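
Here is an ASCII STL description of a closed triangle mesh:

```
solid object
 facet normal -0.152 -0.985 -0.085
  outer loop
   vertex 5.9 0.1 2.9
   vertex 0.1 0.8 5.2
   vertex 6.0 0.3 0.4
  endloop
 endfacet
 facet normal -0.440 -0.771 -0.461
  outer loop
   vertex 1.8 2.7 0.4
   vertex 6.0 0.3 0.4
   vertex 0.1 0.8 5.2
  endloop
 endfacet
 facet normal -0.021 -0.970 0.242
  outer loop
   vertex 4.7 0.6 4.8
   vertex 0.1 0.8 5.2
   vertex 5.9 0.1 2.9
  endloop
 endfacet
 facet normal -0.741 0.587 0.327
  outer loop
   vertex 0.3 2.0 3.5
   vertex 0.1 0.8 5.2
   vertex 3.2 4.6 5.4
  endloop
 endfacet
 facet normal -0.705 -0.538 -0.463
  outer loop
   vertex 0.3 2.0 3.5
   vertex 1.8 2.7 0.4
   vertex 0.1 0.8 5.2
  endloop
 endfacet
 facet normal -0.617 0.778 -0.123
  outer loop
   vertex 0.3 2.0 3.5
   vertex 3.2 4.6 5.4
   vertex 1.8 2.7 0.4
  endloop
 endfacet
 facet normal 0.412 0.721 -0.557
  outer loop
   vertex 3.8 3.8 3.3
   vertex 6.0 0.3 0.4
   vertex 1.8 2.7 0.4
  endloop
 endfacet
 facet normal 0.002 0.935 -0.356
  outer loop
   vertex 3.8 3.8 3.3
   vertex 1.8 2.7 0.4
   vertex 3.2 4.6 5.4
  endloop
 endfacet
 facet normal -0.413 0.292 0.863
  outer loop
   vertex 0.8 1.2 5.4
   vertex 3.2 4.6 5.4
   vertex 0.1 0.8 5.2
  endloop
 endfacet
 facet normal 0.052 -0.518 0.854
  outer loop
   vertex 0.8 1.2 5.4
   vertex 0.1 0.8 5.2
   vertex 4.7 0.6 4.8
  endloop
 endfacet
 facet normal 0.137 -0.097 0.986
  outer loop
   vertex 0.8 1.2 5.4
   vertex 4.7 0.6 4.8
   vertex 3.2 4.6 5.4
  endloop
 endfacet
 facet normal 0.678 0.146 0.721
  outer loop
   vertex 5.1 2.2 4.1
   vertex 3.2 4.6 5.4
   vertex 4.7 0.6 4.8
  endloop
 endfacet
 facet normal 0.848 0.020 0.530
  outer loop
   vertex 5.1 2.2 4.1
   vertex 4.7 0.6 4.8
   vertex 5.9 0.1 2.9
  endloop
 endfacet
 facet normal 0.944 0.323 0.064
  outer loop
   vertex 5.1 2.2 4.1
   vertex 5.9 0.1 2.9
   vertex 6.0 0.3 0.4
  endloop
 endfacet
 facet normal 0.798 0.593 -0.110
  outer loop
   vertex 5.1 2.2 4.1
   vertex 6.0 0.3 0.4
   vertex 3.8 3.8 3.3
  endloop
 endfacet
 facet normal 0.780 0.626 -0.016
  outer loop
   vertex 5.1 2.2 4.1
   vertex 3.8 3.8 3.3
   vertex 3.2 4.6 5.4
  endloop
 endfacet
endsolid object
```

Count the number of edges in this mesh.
24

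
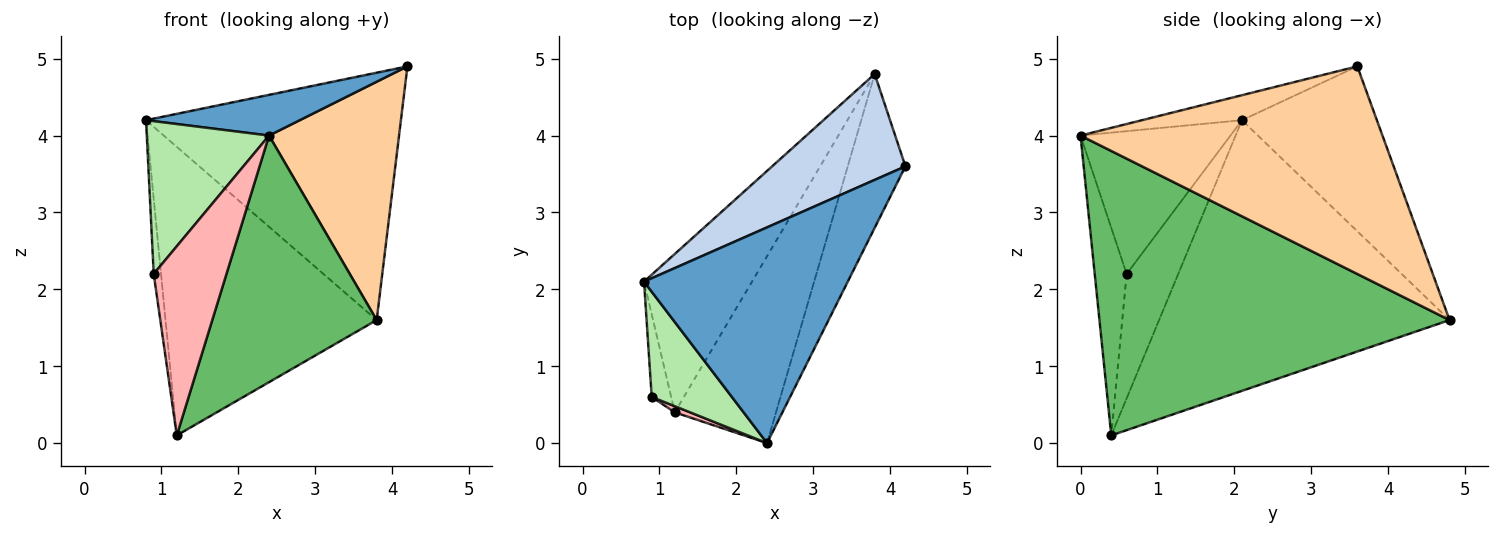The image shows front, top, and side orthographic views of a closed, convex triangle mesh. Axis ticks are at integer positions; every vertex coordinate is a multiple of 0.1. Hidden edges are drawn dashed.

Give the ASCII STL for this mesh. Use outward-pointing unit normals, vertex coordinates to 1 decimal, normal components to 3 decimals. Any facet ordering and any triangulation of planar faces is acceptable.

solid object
 facet normal -0.120 -0.184 0.976
  outer loop
   vertex 2.4 0.0 4.0
   vertex 4.2 3.6 4.9
   vertex 0.8 2.1 4.2
  endloop
 endfacet
 facet normal -0.438 0.827 0.354
  outer loop
   vertex 3.8 4.8 1.6
   vertex 0.8 2.1 4.2
   vertex 4.2 3.6 4.9
  endloop
 endfacet
 facet normal -0.770 0.560 -0.307
  outer loop
   vertex 3.8 4.8 1.6
   vertex 1.2 0.4 0.1
   vertex 0.8 2.1 4.2
  endloop
 endfacet
 facet normal 0.890 -0.383 -0.247
  outer loop
   vertex 3.8 4.8 1.6
   vertex 4.2 3.6 4.9
   vertex 2.4 0.0 4.0
  endloop
 endfacet
 facet normal 0.862 -0.405 -0.307
  outer loop
   vertex 3.8 4.8 1.6
   vertex 2.4 0.0 4.0
   vertex 1.2 0.4 0.1
  endloop
 endfacet
 facet normal -0.711 -0.579 0.399
  outer loop
   vertex 0.9 0.6 2.2
   vertex 2.4 0.0 4.0
   vertex 0.8 2.1 4.2
  endloop
 endfacet
 facet normal -0.978 0.139 -0.153
  outer loop
   vertex 0.9 0.6 2.2
   vertex 0.8 2.1 4.2
   vertex 1.2 0.4 0.1
  endloop
 endfacet
 facet normal -0.402 -0.915 0.030
  outer loop
   vertex 0.9 0.6 2.2
   vertex 1.2 0.4 0.1
   vertex 2.4 0.0 4.0
  endloop
 endfacet
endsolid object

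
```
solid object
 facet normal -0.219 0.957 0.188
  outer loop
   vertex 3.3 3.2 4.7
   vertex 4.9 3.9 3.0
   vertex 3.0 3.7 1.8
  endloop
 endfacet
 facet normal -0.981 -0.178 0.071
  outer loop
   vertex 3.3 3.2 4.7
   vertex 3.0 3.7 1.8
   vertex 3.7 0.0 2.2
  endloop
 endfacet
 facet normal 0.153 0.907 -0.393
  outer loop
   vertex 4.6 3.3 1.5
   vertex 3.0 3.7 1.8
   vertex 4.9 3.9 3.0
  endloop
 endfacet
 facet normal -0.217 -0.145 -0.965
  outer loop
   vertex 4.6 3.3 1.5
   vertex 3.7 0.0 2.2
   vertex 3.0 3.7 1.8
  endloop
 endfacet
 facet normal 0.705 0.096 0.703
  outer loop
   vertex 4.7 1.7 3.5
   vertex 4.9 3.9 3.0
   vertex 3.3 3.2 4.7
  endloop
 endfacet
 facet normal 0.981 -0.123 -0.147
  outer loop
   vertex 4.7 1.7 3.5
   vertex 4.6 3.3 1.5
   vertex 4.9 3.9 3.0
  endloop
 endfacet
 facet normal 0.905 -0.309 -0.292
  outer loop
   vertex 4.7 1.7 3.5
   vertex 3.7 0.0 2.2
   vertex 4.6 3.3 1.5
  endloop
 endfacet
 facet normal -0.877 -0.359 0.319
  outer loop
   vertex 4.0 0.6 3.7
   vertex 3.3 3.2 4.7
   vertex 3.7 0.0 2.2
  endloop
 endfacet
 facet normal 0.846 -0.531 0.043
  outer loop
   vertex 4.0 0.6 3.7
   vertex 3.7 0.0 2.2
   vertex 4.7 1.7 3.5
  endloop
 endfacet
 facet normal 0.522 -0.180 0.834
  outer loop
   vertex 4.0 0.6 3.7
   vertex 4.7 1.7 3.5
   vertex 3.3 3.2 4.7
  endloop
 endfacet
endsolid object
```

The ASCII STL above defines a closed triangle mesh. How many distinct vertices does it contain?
7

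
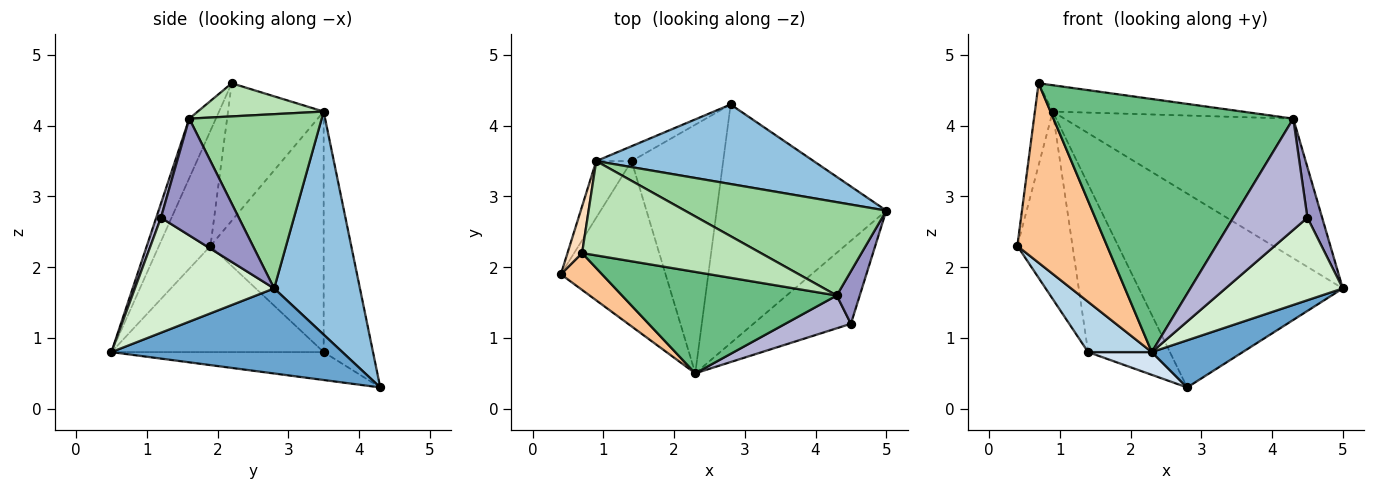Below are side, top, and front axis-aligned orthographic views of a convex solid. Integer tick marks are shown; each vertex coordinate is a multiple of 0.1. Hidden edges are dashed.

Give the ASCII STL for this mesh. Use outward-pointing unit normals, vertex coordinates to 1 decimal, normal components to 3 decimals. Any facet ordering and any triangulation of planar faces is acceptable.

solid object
 facet normal 0.442 -0.174 -0.880
  outer loop
   vertex 2.3 0.5 0.8
   vertex 2.8 4.3 0.3
   vertex 5.0 2.8 1.7
  endloop
 endfacet
 facet normal 0.363 0.862 0.354
  outer loop
   vertex 0.9 3.5 4.2
   vertex 5.0 2.8 1.7
   vertex 2.8 4.3 0.3
  endloop
 endfacet
 facet normal -0.696 -0.209 -0.687
  outer loop
   vertex 1.4 3.5 0.8
   vertex 2.3 0.5 0.8
   vertex 0.4 1.9 2.3
  endloop
 endfacet
 facet normal -0.291 -0.087 -0.953
  outer loop
   vertex 1.4 3.5 0.8
   vertex 2.8 4.3 0.3
   vertex 2.3 0.5 0.8
  endloop
 endfacet
 facet normal -0.891 0.434 -0.131
  outer loop
   vertex 1.4 3.5 0.8
   vertex 0.4 1.9 2.3
   vertex 0.9 3.5 4.2
  endloop
 endfacet
 facet normal -0.515 0.854 -0.076
  outer loop
   vertex 1.4 3.5 0.8
   vertex 0.9 3.5 4.2
   vertex 2.8 4.3 0.3
  endloop
 endfacet
 facet normal -0.491 -0.854 0.175
  outer loop
   vertex 0.7 2.2 4.6
   vertex 0.4 1.9 2.3
   vertex 2.3 0.5 0.8
  endloop
 endfacet
 facet normal -0.978 0.182 0.104
  outer loop
   vertex 0.7 2.2 4.6
   vertex 0.9 3.5 4.2
   vertex 0.4 1.9 2.3
  endloop
 endfacet
 facet normal -0.103 -0.923 0.370
  outer loop
   vertex 4.3 1.6 4.1
   vertex 0.7 2.2 4.6
   vertex 2.3 0.5 0.8
  endloop
 endfacet
 facet normal 0.433 0.749 0.501
  outer loop
   vertex 4.3 1.6 4.1
   vertex 5.0 2.8 1.7
   vertex 0.9 3.5 4.2
  endloop
 endfacet
 facet normal 0.176 0.265 0.948
  outer loop
   vertex 4.3 1.6 4.1
   vertex 0.9 3.5 4.2
   vertex 0.7 2.2 4.6
  endloop
 endfacet
 facet normal 0.642 -0.541 -0.544
  outer loop
   vertex 4.5 1.2 2.7
   vertex 2.3 0.5 0.8
   vertex 5.0 2.8 1.7
  endloop
 endfacet
 facet normal 0.965 -0.183 0.190
  outer loop
   vertex 4.5 1.2 2.7
   vertex 5.0 2.8 1.7
   vertex 4.3 1.6 4.1
  endloop
 endfacet
 facet normal 0.061 -0.957 0.282
  outer loop
   vertex 4.5 1.2 2.7
   vertex 4.3 1.6 4.1
   vertex 2.3 0.5 0.8
  endloop
 endfacet
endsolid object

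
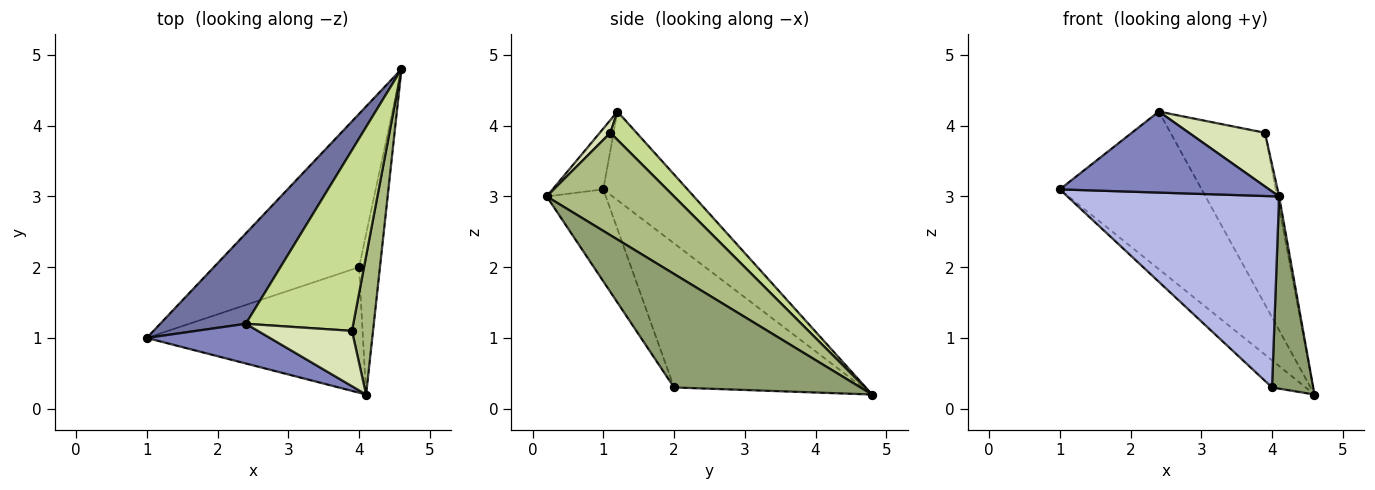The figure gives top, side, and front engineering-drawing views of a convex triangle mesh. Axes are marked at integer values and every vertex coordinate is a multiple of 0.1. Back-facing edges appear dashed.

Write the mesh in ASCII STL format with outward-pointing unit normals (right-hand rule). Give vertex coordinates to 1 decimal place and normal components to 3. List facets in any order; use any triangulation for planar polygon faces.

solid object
 facet normal -0.458 0.771 0.442
  outer loop
   vertex 2.4 1.2 4.2
   vertex 4.6 4.8 0.2
   vertex 1.0 1.0 3.1
  endloop
 endfacet
 facet normal -0.213 -0.877 0.430
  outer loop
   vertex 2.4 1.2 4.2
   vertex 1.0 1.0 3.1
   vertex 4.1 0.2 3.0
  endloop
 endfacet
 facet normal -0.699 0.125 -0.704
  outer loop
   vertex 4.0 2.0 0.3
   vertex 1.0 1.0 3.1
   vertex 4.6 4.8 0.2
  endloop
 endfacet
 facet normal -0.227 -0.814 -0.534
  outer loop
   vertex 4.0 2.0 0.3
   vertex 4.1 0.2 3.0
   vertex 1.0 1.0 3.1
  endloop
 endfacet
 facet normal 0.961 -0.212 -0.177
  outer loop
   vertex 4.0 2.0 0.3
   vertex 4.6 4.8 0.2
   vertex 4.1 0.2 3.0
  endloop
 endfacet
 facet normal 0.979 0.016 0.201
  outer loop
   vertex 3.9 1.1 3.9
   vertex 4.1 0.2 3.0
   vertex 4.6 4.8 0.2
  endloop
 endfacet
 facet normal 0.188 0.677 0.712
  outer loop
   vertex 3.9 1.1 3.9
   vertex 4.6 4.8 0.2
   vertex 2.4 1.2 4.2
  endloop
 endfacet
 facet normal 0.097 -0.693 0.714
  outer loop
   vertex 3.9 1.1 3.9
   vertex 2.4 1.2 4.2
   vertex 4.1 0.2 3.0
  endloop
 endfacet
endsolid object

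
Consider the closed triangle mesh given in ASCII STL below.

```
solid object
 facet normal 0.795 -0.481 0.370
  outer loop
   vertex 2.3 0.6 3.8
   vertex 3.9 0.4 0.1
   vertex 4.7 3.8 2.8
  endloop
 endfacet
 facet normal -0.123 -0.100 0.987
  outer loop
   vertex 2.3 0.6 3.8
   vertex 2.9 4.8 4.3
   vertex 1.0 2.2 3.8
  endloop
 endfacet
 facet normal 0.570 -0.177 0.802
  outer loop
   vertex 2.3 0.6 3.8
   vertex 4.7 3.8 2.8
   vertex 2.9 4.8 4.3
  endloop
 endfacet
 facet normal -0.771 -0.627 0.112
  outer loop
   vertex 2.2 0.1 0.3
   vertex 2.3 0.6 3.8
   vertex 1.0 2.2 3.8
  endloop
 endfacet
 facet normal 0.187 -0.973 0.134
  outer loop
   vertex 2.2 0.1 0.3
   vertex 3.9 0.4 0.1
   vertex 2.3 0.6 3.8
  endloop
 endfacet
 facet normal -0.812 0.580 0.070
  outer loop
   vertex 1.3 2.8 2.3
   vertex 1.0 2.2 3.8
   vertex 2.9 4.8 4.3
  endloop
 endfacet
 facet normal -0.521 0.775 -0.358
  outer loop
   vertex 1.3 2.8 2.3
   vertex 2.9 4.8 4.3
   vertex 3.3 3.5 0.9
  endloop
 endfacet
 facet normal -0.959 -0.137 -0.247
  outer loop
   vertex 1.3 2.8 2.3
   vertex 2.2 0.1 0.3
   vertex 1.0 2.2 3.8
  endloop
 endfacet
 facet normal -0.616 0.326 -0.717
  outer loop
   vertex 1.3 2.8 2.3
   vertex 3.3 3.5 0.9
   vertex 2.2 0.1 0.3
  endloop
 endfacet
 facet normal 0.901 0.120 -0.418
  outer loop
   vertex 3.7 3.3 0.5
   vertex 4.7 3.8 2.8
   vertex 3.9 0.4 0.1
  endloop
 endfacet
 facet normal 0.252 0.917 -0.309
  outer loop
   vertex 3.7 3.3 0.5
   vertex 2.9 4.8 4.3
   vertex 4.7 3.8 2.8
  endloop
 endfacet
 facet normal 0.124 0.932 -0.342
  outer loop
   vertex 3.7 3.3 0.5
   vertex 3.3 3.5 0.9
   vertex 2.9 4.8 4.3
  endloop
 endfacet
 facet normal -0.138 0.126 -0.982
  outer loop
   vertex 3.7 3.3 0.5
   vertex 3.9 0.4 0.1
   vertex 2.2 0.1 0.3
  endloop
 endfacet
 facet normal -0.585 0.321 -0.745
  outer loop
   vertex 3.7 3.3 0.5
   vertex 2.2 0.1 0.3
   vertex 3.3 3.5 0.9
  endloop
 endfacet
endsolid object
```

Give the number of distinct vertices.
9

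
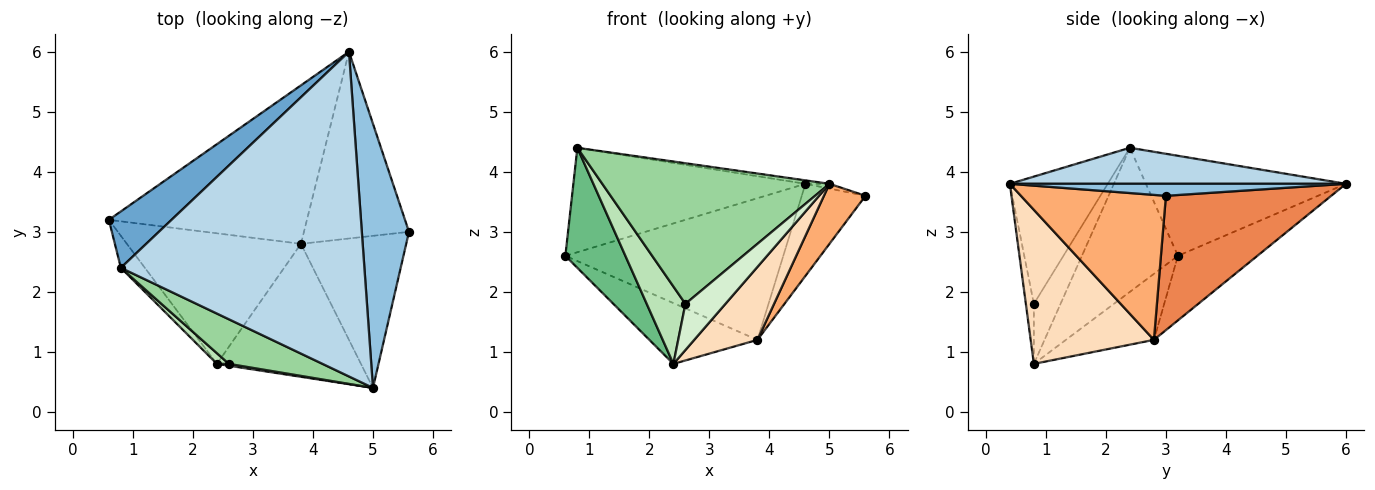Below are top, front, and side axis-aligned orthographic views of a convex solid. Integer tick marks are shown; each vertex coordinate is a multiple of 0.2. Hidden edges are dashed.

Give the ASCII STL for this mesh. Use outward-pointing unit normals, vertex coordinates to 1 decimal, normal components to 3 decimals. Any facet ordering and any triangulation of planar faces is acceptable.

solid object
 facet normal -0.604 0.701 0.379
  outer loop
   vertex 0.8 2.4 4.4
   vertex 4.6 6.0 3.8
   vertex 0.6 3.2 2.6
  endloop
 endfacet
 facet normal 0.247 0.018 0.969
  outer loop
   vertex 5.0 0.4 3.8
   vertex 5.6 3.0 3.6
   vertex 4.6 6.0 3.8
  endloop
 endfacet
 facet normal 0.146 0.010 0.989
  outer loop
   vertex 5.0 0.4 3.8
   vertex 4.6 6.0 3.8
   vertex 0.8 2.4 4.4
  endloop
 endfacet
 facet normal -0.236 0.648 -0.724
  outer loop
   vertex 3.8 2.8 1.2
   vertex 0.6 3.2 2.6
   vertex 4.6 6.0 3.8
  endloop
 endfacet
 facet normal 0.754 0.291 -0.589
  outer loop
   vertex 3.8 2.8 1.2
   vertex 4.6 6.0 3.8
   vertex 5.6 3.0 3.6
  endloop
 endfacet
 facet normal 0.788 -0.226 -0.572
  outer loop
   vertex 3.8 2.8 1.2
   vertex 5.6 3.0 3.6
   vertex 5.0 0.4 3.8
  endloop
 endfacet
 facet normal -0.325 0.399 -0.857
  outer loop
   vertex 2.4 0.8 0.8
   vertex 0.6 3.2 2.6
   vertex 3.8 2.8 1.2
  endloop
 endfacet
 facet normal 0.684 -0.351 -0.640
  outer loop
   vertex 2.4 0.8 0.8
   vertex 3.8 2.8 1.2
   vertex 5.0 0.4 3.8
  endloop
 endfacet
 facet normal -0.840 -0.525 -0.140
  outer loop
   vertex 2.4 0.8 0.8
   vertex 0.8 2.4 4.4
   vertex 0.6 3.2 2.6
  endloop
 endfacet
 facet normal -0.380 -0.882 0.280
  outer loop
   vertex 2.6 0.8 1.8
   vertex 5.0 0.4 3.8
   vertex 0.8 2.4 4.4
  endloop
 endfacet
 facet normal -0.564 -0.818 0.113
  outer loop
   vertex 2.6 0.8 1.8
   vertex 0.8 2.4 4.4
   vertex 2.4 0.8 0.8
  endloop
 endfacet
 facet normal -0.196 -0.980 0.039
  outer loop
   vertex 2.6 0.8 1.8
   vertex 2.4 0.8 0.8
   vertex 5.0 0.4 3.8
  endloop
 endfacet
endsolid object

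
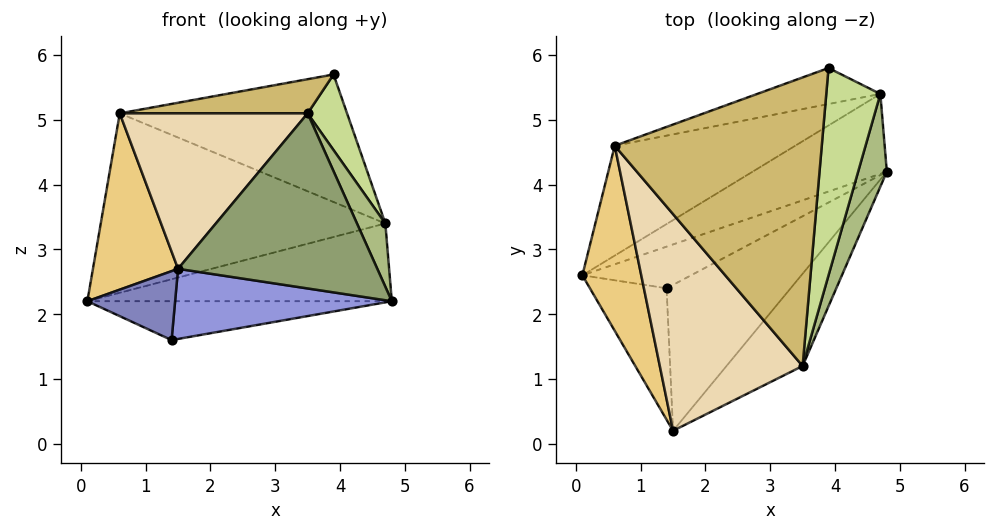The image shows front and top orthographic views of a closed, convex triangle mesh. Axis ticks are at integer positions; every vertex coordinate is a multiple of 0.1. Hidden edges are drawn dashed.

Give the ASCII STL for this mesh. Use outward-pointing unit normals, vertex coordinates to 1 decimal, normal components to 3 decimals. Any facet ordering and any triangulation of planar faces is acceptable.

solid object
 facet normal -0.226 0.665 -0.712
  outer loop
   vertex 1.4 2.4 1.6
   vertex 0.1 2.6 2.2
   vertex 4.8 4.2 2.2
  endloop
 endfacet
 facet normal -0.433 -0.419 -0.798
  outer loop
   vertex 1.4 2.4 1.6
   vertex 1.5 0.2 2.7
   vertex 0.1 2.6 2.2
  endloop
 endfacet
 facet normal 0.362 -0.404 -0.840
  outer loop
   vertex 1.4 2.4 1.6
   vertex 4.8 4.2 2.2
   vertex 1.5 0.2 2.7
  endloop
 endfacet
 facet normal -0.231 0.678 -0.698
  outer loop
   vertex 4.7 5.4 3.4
   vertex 4.8 4.2 2.2
   vertex 0.1 2.6 2.2
  endloop
 endfacet
 facet normal 0.708 -0.625 -0.329
  outer loop
   vertex 3.5 1.2 5.1
   vertex 1.5 0.2 2.7
   vertex 4.8 4.2 2.2
  endloop
 endfacet
 facet normal 0.953 -0.171 0.250
  outer loop
   vertex 3.5 1.2 5.1
   vertex 4.8 4.2 2.2
   vertex 4.7 5.4 3.4
  endloop
 endfacet
 facet normal 0.930 -0.126 0.345
  outer loop
   vertex 3.5 1.2 5.1
   vertex 4.7 5.4 3.4
   vertex 3.9 5.8 5.7
  endloop
 endfacet
 facet normal -0.358 0.796 -0.488
  outer loop
   vertex 0.6 4.6 5.1
   vertex 4.7 5.4 3.4
   vertex 0.1 2.6 2.2
  endloop
 endfacet
 facet normal -0.288 0.922 -0.260
  outer loop
   vertex 0.6 4.6 5.1
   vertex 3.9 5.8 5.7
   vertex 4.7 5.4 3.4
  endloop
 endfacet
 facet normal -0.137 -0.116 0.984
  outer loop
   vertex 0.6 4.6 5.1
   vertex 3.5 1.2 5.1
   vertex 3.9 5.8 5.7
  endloop
 endfacet
 facet normal -0.822 -0.393 0.413
  outer loop
   vertex 0.6 4.6 5.1
   vertex 0.1 2.6 2.2
   vertex 1.5 0.2 2.7
  endloop
 endfacet
 facet normal -0.564 -0.481 0.671
  outer loop
   vertex 0.6 4.6 5.1
   vertex 1.5 0.2 2.7
   vertex 3.5 1.2 5.1
  endloop
 endfacet
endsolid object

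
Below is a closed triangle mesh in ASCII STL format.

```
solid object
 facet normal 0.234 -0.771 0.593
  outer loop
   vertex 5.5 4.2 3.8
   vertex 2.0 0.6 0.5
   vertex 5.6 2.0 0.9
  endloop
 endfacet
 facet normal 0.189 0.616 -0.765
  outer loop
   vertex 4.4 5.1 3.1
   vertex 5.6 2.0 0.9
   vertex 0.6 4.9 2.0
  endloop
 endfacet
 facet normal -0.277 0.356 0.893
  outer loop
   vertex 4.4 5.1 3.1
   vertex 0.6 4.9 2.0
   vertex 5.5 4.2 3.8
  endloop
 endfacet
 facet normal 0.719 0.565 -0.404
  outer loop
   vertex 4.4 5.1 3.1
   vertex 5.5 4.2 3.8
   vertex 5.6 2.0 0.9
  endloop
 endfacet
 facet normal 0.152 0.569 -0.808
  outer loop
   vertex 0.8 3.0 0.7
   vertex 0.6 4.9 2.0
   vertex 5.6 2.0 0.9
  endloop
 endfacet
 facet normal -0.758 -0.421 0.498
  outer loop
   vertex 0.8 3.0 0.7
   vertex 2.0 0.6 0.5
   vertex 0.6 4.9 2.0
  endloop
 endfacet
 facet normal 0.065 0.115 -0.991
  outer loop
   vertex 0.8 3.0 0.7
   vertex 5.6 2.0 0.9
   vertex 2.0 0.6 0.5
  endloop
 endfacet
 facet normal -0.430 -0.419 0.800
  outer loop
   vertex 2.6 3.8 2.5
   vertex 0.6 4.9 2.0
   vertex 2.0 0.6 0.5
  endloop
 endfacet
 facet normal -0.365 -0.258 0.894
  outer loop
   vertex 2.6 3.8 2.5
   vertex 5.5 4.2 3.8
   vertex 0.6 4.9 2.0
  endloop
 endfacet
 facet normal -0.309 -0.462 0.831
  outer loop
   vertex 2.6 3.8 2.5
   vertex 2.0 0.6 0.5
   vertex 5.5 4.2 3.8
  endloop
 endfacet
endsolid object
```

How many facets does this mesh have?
10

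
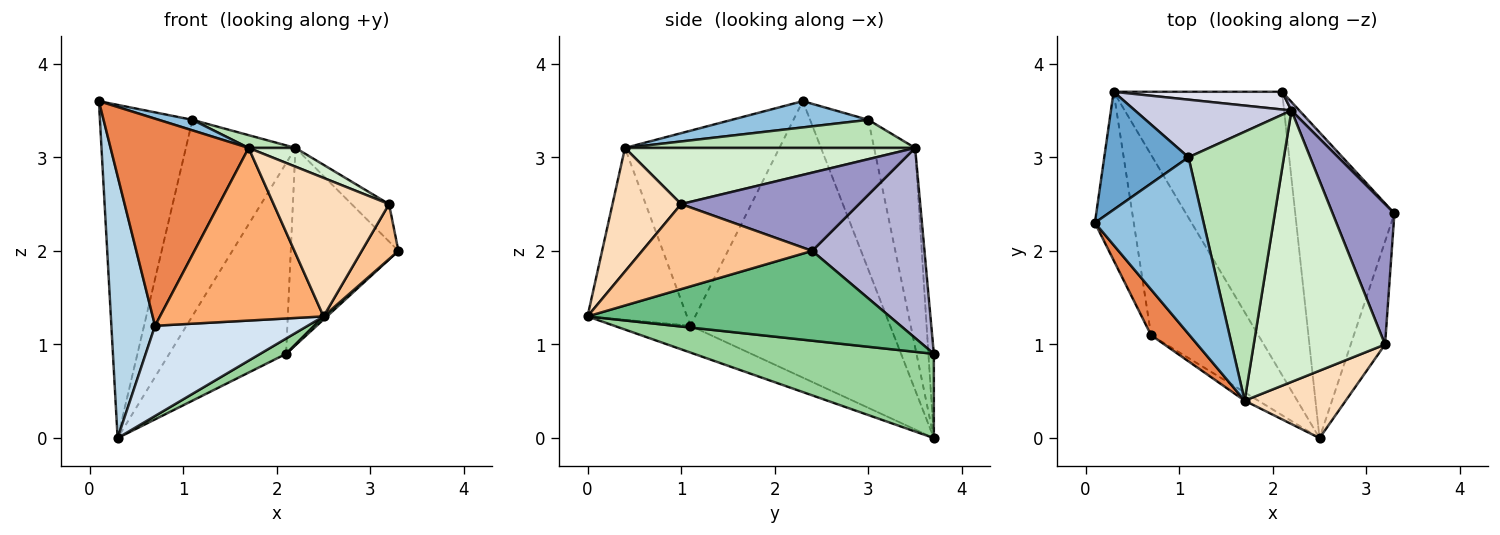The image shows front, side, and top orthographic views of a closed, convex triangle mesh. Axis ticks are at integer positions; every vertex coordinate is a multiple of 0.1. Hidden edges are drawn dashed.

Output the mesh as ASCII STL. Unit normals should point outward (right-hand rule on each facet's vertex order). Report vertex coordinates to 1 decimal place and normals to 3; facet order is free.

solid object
 facet normal -0.510 0.811 0.287
  outer loop
   vertex 1.1 3.0 3.4
   vertex 0.3 3.7 0.0
   vertex 0.1 2.3 3.6
  endloop
 endfacet
 facet normal 0.235 -0.058 0.970
  outer loop
   vertex 1.1 3.0 3.4
   vertex 0.1 2.3 3.6
   vertex 1.7 0.4 3.1
  endloop
 endfacet
 facet normal -0.968 -0.212 -0.136
  outer loop
   vertex 0.7 1.1 1.2
   vertex 0.1 2.3 3.6
   vertex 0.3 3.7 0.0
  endloop
 endfacet
 facet normal -0.218 -0.436 -0.873
  outer loop
   vertex 0.7 1.1 1.2
   vertex 0.3 3.7 0.0
   vertex 2.5 0.0 1.3
  endloop
 endfacet
 facet normal -0.738 -0.659 0.145
  outer loop
   vertex 0.7 1.1 1.2
   vertex 1.7 0.4 3.1
   vertex 0.1 2.3 3.6
  endloop
 endfacet
 facet normal -0.519 -0.854 -0.041
  outer loop
   vertex 0.7 1.1 1.2
   vertex 2.5 0.0 1.3
   vertex 1.7 0.4 3.1
  endloop
 endfacet
 facet normal 0.909 -0.196 -0.367
  outer loop
   vertex 3.2 1.0 2.5
   vertex 2.5 0.0 1.3
   vertex 3.3 2.4 2.0
  endloop
 endfacet
 facet normal 0.472 -0.793 0.386
  outer loop
   vertex 3.2 1.0 2.5
   vertex 1.7 0.4 3.1
   vertex 2.5 0.0 1.3
  endloop
 endfacet
 facet normal 0.671 -0.008 -0.741
  outer loop
   vertex 2.1 3.7 0.9
   vertex 3.3 2.4 2.0
   vertex 2.5 0.0 1.3
  endloop
 endfacet
 facet normal 0.447 -0.048 -0.893
  outer loop
   vertex 2.1 3.7 0.9
   vertex 2.5 0.0 1.3
   vertex 0.3 3.7 0.0
  endloop
 endfacet
 facet normal 0.282 -0.045 0.958
  outer loop
   vertex 2.2 3.5 3.1
   vertex 1.1 3.0 3.4
   vertex 1.7 0.4 3.1
  endloop
 endfacet
 facet normal 0.392 -0.063 0.918
  outer loop
   vertex 2.2 3.5 3.1
   vertex 1.7 0.4 3.1
   vertex 3.2 1.0 2.5
  endloop
 endfacet
 facet normal 0.774 0.163 0.611
  outer loop
   vertex 2.2 3.5 3.1
   vertex 3.2 1.0 2.5
   vertex 3.3 2.4 2.0
  endloop
 endfacet
 facet normal 0.722 0.692 0.030
  outer loop
   vertex 2.2 3.5 3.1
   vertex 3.3 2.4 2.0
   vertex 2.1 3.7 0.9
  endloop
 endfacet
 facet normal -0.338 0.903 0.265
  outer loop
   vertex 2.2 3.5 3.1
   vertex 0.3 3.7 0.0
   vertex 1.1 3.0 3.4
  endloop
 endfacet
 facet normal -0.046 0.995 0.093
  outer loop
   vertex 2.2 3.5 3.1
   vertex 2.1 3.7 0.9
   vertex 0.3 3.7 0.0
  endloop
 endfacet
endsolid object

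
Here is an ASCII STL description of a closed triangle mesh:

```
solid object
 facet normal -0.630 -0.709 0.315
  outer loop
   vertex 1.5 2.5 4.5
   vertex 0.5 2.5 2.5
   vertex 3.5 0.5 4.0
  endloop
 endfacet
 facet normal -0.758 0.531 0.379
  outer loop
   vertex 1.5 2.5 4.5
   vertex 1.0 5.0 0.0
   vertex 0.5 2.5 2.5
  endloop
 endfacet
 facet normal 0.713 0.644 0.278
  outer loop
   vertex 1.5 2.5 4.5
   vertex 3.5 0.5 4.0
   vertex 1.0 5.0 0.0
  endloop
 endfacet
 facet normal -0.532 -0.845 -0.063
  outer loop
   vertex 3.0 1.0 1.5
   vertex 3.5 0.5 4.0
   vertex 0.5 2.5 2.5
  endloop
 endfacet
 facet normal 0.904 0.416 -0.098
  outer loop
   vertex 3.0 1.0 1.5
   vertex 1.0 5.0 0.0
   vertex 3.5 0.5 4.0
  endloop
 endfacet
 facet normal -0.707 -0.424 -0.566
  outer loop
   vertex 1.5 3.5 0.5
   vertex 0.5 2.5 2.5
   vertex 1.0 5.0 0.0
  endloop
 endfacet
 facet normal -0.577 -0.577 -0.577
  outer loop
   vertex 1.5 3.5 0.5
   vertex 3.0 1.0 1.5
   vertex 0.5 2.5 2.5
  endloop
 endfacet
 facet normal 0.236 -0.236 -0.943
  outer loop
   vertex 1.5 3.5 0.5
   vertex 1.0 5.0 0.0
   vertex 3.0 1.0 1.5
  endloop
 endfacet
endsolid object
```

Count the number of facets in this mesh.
8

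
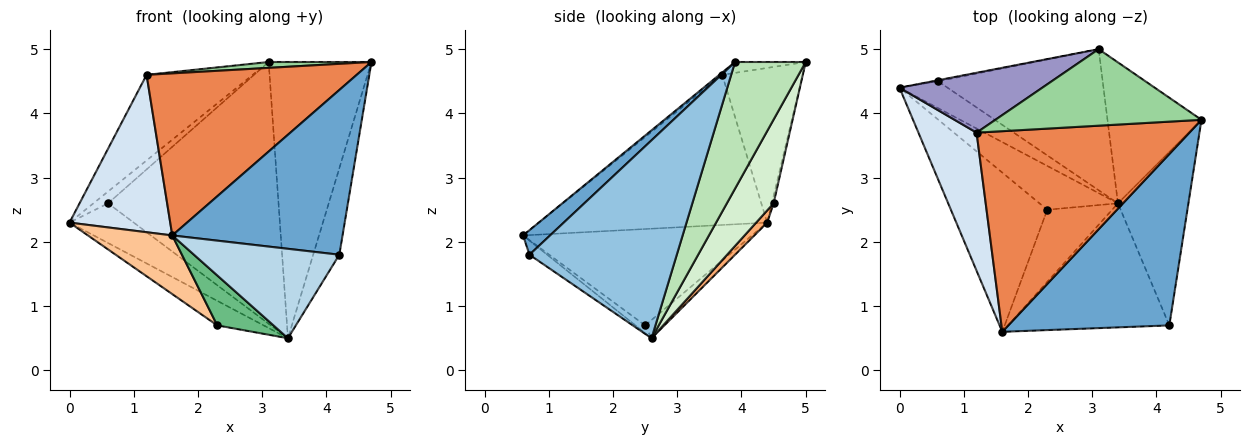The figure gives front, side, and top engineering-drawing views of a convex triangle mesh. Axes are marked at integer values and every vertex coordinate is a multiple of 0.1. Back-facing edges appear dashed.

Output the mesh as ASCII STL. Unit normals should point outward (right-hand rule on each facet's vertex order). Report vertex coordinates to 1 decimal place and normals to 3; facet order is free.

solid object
 facet normal 0.109 -0.689 0.717
  outer loop
   vertex 4.2 0.7 1.8
   vertex 4.7 3.9 4.8
   vertex 1.6 0.6 2.1
  endloop
 endfacet
 facet normal 0.929 0.165 -0.331
  outer loop
   vertex 4.2 0.7 1.8
   vertex 3.4 2.6 0.5
   vertex 4.7 3.9 4.8
  endloop
 endfacet
 facet normal -0.071 -0.583 -0.809
  outer loop
   vertex 4.2 0.7 1.8
   vertex 1.6 0.6 2.1
   vertex 3.4 2.6 0.5
  endloop
 endfacet
 facet normal -0.862 -0.381 0.334
  outer loop
   vertex 1.2 3.7 4.6
   vertex 0.0 4.4 2.3
   vertex 1.6 0.6 2.1
  endloop
 endfacet
 facet normal -0.009 -0.628 0.778
  outer loop
   vertex 1.2 3.7 4.6
   vertex 1.6 0.6 2.1
   vertex 4.7 3.9 4.8
  endloop
 endfacet
 facet normal 0.141 0.820 -0.555
  outer loop
   vertex 0.6 4.5 2.6
   vertex 3.4 2.6 0.5
   vertex 0.0 4.4 2.3
  endloop
 endfacet
 facet normal -0.684 -0.252 -0.684
  outer loop
   vertex 2.3 2.5 0.7
   vertex 1.6 0.6 2.1
   vertex 0.0 4.4 2.3
  endloop
 endfacet
 facet normal -0.199 0.479 -0.855
  outer loop
   vertex 2.3 2.5 0.7
   vertex 0.0 4.4 2.3
   vertex 3.4 2.6 0.5
  endloop
 endfacet
 facet normal -0.097 -0.567 -0.818
  outer loop
   vertex 2.3 2.5 0.7
   vertex 3.4 2.6 0.5
   vertex 1.6 0.6 2.1
  endloop
 endfacet
 facet normal -0.053 -0.076 0.996
  outer loop
   vertex 3.1 5.0 4.8
   vertex 1.2 3.7 4.6
   vertex 4.7 3.9 4.8
  endloop
 endfacet
 facet normal 0.522 0.760 -0.388
  outer loop
   vertex 3.1 5.0 4.8
   vertex 4.7 3.9 4.8
   vertex 3.4 2.6 0.5
  endloop
 endfacet
 facet normal 0.235 0.856 -0.461
  outer loop
   vertex 3.1 5.0 4.8
   vertex 3.4 2.6 0.5
   vertex 0.6 4.5 2.6
  endloop
 endfacet
 facet normal -0.528 0.696 0.487
  outer loop
   vertex 3.1 5.0 4.8
   vertex 0.0 4.4 2.3
   vertex 1.2 3.7 4.6
  endloop
 endfacet
 facet normal -0.121 0.989 -0.087
  outer loop
   vertex 3.1 5.0 4.8
   vertex 0.6 4.5 2.6
   vertex 0.0 4.4 2.3
  endloop
 endfacet
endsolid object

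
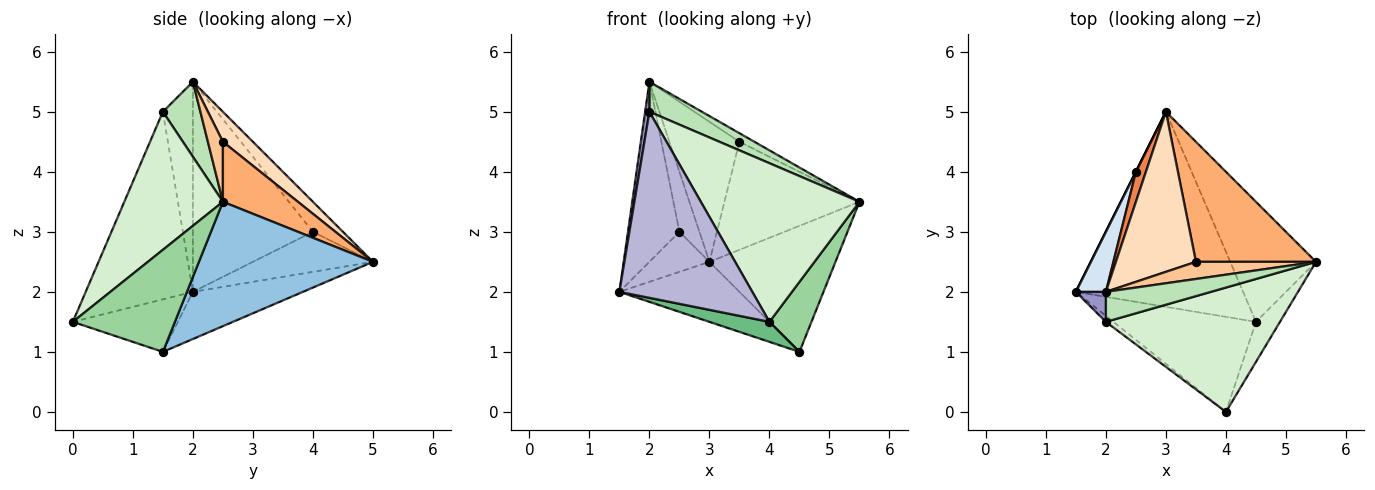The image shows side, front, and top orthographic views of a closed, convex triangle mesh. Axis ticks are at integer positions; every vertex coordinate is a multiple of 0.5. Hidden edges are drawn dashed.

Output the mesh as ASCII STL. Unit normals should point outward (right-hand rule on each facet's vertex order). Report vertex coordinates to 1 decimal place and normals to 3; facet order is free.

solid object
 facet normal -0.260 0.284 -0.923
  outer loop
   vertex 4.5 1.5 1.0
   vertex 1.5 2.0 2.0
   vertex 3.0 5.0 2.5
  endloop
 endfacet
 facet normal 0.707 0.512 -0.488
  outer loop
   vertex 4.5 1.5 1.0
   vertex 3.0 5.0 2.5
   vertex 5.5 2.5 3.5
  endloop
 endfacet
 facet normal -0.894 0.447 0.000
  outer loop
   vertex 2.5 4.0 3.0
   vertex 3.0 5.0 2.5
   vertex 1.5 2.0 2.0
  endloop
 endfacet
 facet normal -0.911 0.391 0.130
  outer loop
   vertex 2.5 4.0 3.0
   vertex 1.5 2.0 2.0
   vertex 2.0 2.0 5.5
  endloop
 endfacet
 facet normal -0.802 0.535 0.267
  outer loop
   vertex 2.5 4.0 3.0
   vertex 2.0 2.0 5.5
   vertex 3.0 5.0 2.5
  endloop
 endfacet
 facet normal 0.348 0.627 0.697
  outer loop
   vertex 3.5 2.5 4.5
   vertex 5.5 2.5 3.5
   vertex 3.0 5.0 2.5
  endloop
 endfacet
 facet normal 0.408 0.408 0.816
  outer loop
   vertex 3.5 2.5 4.5
   vertex 2.0 2.0 5.5
   vertex 5.5 2.5 3.5
  endloop
 endfacet
 facet normal 0.272 0.634 0.724
  outer loop
   vertex 3.5 2.5 4.5
   vertex 3.0 5.0 2.5
   vertex 2.0 2.0 5.5
  endloop
 endfacet
 facet normal -0.339 -0.194 -0.921
  outer loop
   vertex 4.0 0.0 1.5
   vertex 1.5 2.0 2.0
   vertex 4.5 1.5 1.0
  endloop
 endfacet
 facet normal 0.904 -0.372 -0.213
  outer loop
   vertex 4.0 0.0 1.5
   vertex 4.5 1.5 1.0
   vertex 5.5 2.5 3.5
  endloop
 endfacet
 facet normal 0.451 -0.631 0.631
  outer loop
   vertex 2.0 1.5 5.0
   vertex 5.5 2.5 3.5
   vertex 2.0 2.0 5.5
  endloop
 endfacet
 facet normal 0.439 -0.707 0.554
  outer loop
   vertex 2.0 1.5 5.0
   vertex 4.0 0.0 1.5
   vertex 5.5 2.5 3.5
  endloop
 endfacet
 facet normal -0.980 -0.140 0.140
  outer loop
   vertex 2.0 1.5 5.0
   vertex 2.0 2.0 5.5
   vertex 1.5 2.0 2.0
  endloop
 endfacet
 facet normal -0.628 -0.778 -0.025
  outer loop
   vertex 2.0 1.5 5.0
   vertex 1.5 2.0 2.0
   vertex 4.0 0.0 1.5
  endloop
 endfacet
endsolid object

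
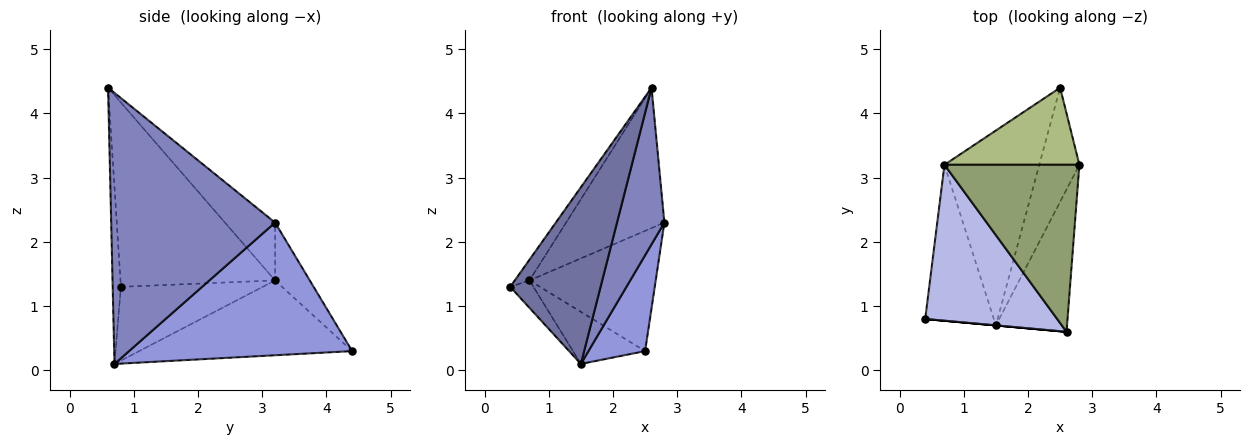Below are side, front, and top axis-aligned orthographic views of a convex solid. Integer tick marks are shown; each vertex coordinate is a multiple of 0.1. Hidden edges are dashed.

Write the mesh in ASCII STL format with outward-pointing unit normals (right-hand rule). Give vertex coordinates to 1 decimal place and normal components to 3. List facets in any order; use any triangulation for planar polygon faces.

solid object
 facet normal -0.091 -0.996 0.000
  outer loop
   vertex 1.5 0.7 0.1
   vertex 2.6 0.6 4.4
   vertex 0.4 0.8 1.3
  endloop
 endfacet
 facet normal 0.932 -0.269 -0.245
  outer loop
   vertex 1.5 0.7 0.1
   vertex 2.8 3.2 2.3
   vertex 2.6 0.6 4.4
  endloop
 endfacet
 facet normal 0.930 -0.236 -0.281
  outer loop
   vertex 2.5 4.4 0.3
   vertex 2.8 3.2 2.3
   vertex 1.5 0.7 0.1
  endloop
 endfacet
 facet normal -0.811 0.077 0.580
  outer loop
   vertex 0.7 3.2 1.4
   vertex 0.4 0.8 1.3
   vertex 2.6 0.6 4.4
  endloop
 endfacet
 facet normal -0.312 0.611 0.727
  outer loop
   vertex 0.7 3.2 1.4
   vertex 2.6 0.6 4.4
   vertex 2.8 3.2 2.3
  endloop
 endfacet
 facet normal -0.225 0.820 0.526
  outer loop
   vertex 0.7 3.2 1.4
   vertex 2.8 3.2 2.3
   vertex 2.5 4.4 0.3
  endloop
 endfacet
 facet normal -0.727 0.119 -0.676
  outer loop
   vertex 0.7 3.2 1.4
   vertex 1.5 0.7 0.1
   vertex 0.4 0.8 1.3
  endloop
 endfacet
 facet normal -0.606 0.205 -0.768
  outer loop
   vertex 0.7 3.2 1.4
   vertex 2.5 4.4 0.3
   vertex 1.5 0.7 0.1
  endloop
 endfacet
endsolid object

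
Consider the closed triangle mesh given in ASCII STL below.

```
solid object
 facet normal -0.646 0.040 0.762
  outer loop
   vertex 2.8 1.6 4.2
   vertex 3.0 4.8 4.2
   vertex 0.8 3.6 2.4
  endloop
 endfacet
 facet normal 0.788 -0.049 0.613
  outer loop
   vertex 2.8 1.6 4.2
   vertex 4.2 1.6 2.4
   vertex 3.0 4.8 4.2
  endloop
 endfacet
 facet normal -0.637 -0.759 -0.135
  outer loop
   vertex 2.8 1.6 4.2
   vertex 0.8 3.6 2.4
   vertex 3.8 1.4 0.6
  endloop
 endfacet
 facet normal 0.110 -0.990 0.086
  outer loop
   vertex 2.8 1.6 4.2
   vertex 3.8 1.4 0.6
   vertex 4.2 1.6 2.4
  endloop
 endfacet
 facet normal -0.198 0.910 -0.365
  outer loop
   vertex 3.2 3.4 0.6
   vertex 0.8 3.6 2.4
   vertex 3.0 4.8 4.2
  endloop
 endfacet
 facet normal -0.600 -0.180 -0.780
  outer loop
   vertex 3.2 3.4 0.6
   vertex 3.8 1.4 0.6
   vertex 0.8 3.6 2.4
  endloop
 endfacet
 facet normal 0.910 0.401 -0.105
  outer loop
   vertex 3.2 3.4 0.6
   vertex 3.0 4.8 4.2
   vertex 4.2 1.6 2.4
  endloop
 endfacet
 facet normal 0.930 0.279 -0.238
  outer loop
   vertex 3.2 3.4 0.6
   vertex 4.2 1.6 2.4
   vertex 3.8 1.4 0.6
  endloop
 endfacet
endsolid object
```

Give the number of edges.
12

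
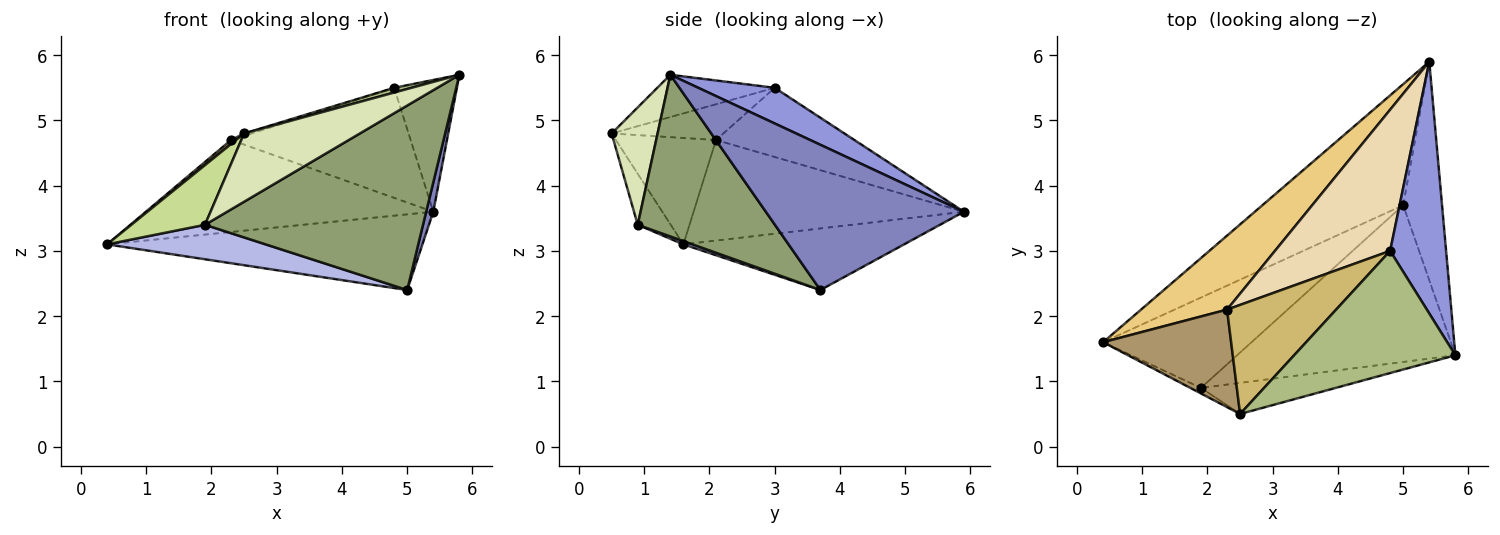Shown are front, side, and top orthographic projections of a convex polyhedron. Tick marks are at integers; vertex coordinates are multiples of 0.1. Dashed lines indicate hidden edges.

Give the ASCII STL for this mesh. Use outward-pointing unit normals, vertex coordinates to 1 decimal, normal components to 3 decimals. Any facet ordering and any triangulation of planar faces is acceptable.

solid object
 facet normal -0.348 0.497 -0.795
  outer loop
   vertex 5.0 3.7 2.4
   vertex 0.4 1.6 3.1
   vertex 5.4 5.9 3.6
  endloop
 endfacet
 facet normal 0.965 -0.035 -0.258
  outer loop
   vertex 5.0 3.7 2.4
   vertex 5.4 5.9 3.6
   vertex 5.8 1.4 5.7
  endloop
 endfacet
 facet normal 0.492 0.404 0.772
  outer loop
   vertex 4.8 3.0 5.5
   vertex 5.8 1.4 5.7
   vertex 5.4 5.9 3.6
  endloop
 endfacet
 facet normal 0.021 -0.356 -0.934
  outer loop
   vertex 1.9 0.9 3.4
   vertex 0.4 1.6 3.1
   vertex 5.0 3.7 2.4
  endloop
 endfacet
 facet normal 0.432 -0.687 -0.584
  outer loop
   vertex 1.9 0.9 3.4
   vertex 5.0 3.7 2.4
   vertex 5.8 1.4 5.7
  endloop
 endfacet
 facet normal -0.253 -0.038 0.967
  outer loop
   vertex 2.5 0.5 4.8
   vertex 5.8 1.4 5.7
   vertex 4.8 3.0 5.5
  endloop
 endfacet
 facet normal -0.407 -0.909 -0.085
  outer loop
   vertex 2.5 0.5 4.8
   vertex 0.4 1.6 3.1
   vertex 1.9 0.9 3.4
  endloop
 endfacet
 facet normal 0.340 -0.856 -0.390
  outer loop
   vertex 2.5 0.5 4.8
   vertex 1.9 0.9 3.4
   vertex 5.8 1.4 5.7
  endloop
 endfacet
 facet normal -0.639 -0.032 0.769
  outer loop
   vertex 2.3 2.1 4.7
   vertex 0.4 1.6 3.1
   vertex 2.5 0.5 4.8
  endloop
 endfacet
 facet normal -0.311 0.020 0.950
  outer loop
   vertex 2.3 2.1 4.7
   vertex 2.5 0.5 4.8
   vertex 4.8 3.0 5.5
  endloop
 endfacet
 facet normal -0.591 0.629 0.506
  outer loop
   vertex 2.3 2.1 4.7
   vertex 5.4 5.9 3.6
   vertex 0.4 1.6 3.1
  endloop
 endfacet
 facet normal -0.428 0.556 0.713
  outer loop
   vertex 2.3 2.1 4.7
   vertex 4.8 3.0 5.5
   vertex 5.4 5.9 3.6
  endloop
 endfacet
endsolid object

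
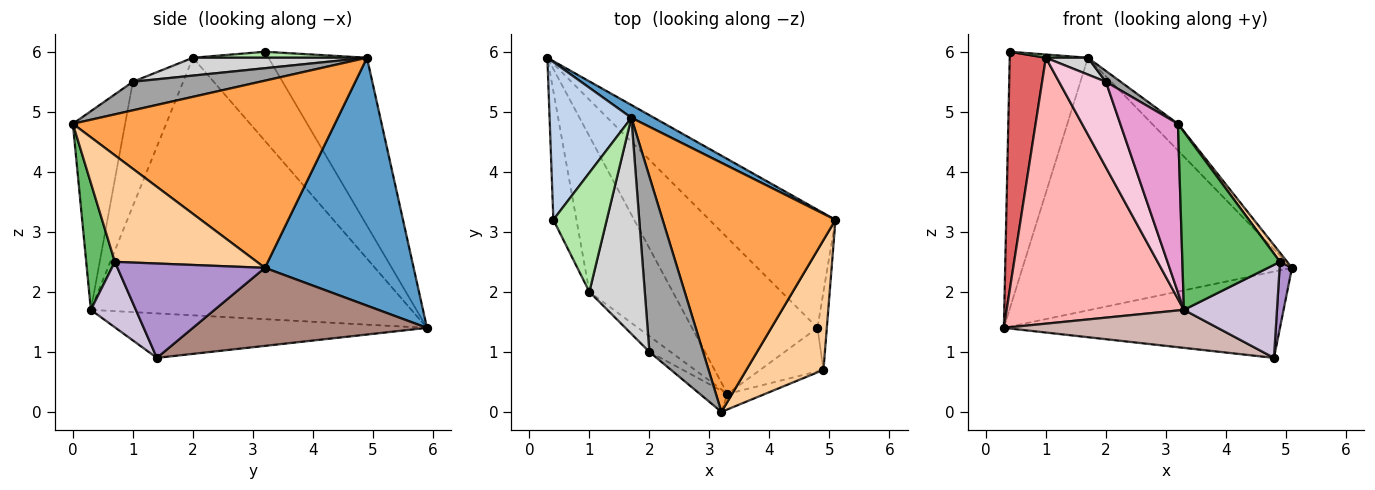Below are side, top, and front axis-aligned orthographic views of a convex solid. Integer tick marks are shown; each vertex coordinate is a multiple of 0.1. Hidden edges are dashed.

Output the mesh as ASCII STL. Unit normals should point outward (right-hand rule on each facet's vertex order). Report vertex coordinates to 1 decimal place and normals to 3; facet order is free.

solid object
 facet normal 0.483 0.875 0.044
  outer loop
   vertex 1.7 4.9 5.9
   vertex 5.1 3.2 2.4
   vertex 0.3 5.9 1.4
  endloop
 endfacet
 facet normal -0.732 0.581 0.357
  outer loop
   vertex 1.7 4.9 5.9
   vertex 0.3 5.9 1.4
   vertex 0.4 3.2 6.0
  endloop
 endfacet
 facet normal 0.733 0.072 0.677
  outer loop
   vertex 1.7 4.9 5.9
   vertex 3.2 0.0 4.8
   vertex 5.1 3.2 2.4
  endloop
 endfacet
 facet normal 0.809 -0.041 0.586
  outer loop
   vertex 4.9 0.7 2.5
   vertex 5.1 3.2 2.4
   vertex 3.2 0.0 4.8
  endloop
 endfacet
 facet normal 0.281 -0.956 -0.083
  outer loop
   vertex 4.9 0.7 2.5
   vertex 3.2 0.0 4.8
   vertex 3.3 0.3 1.7
  endloop
 endfacet
 facet normal 0.112 -0.027 0.993
  outer loop
   vertex 1.0 2.0 5.9
   vertex 1.7 4.9 5.9
   vertex 0.4 3.2 6.0
  endloop
 endfacet
 facet normal -0.878 -0.420 -0.228
  outer loop
   vertex 1.0 2.0 5.9
   vertex 0.4 3.2 6.0
   vertex 0.3 5.9 1.4
  endloop
 endfacet
 facet normal -0.842 -0.466 -0.273
  outer loop
   vertex 1.0 2.0 5.9
   vertex 0.3 5.9 1.4
   vertex 3.3 0.3 1.7
  endloop
 endfacet
 facet normal 0.992 -0.083 -0.098
  outer loop
   vertex 4.8 1.4 0.9
   vertex 5.1 3.2 2.4
   vertex 4.9 0.7 2.5
  endloop
 endfacet
 facet normal 0.401 -0.830 -0.388
  outer loop
   vertex 4.8 1.4 0.9
   vertex 4.9 0.7 2.5
   vertex 3.3 0.3 1.7
  endloop
 endfacet
 facet normal 0.447 0.527 -0.722
  outer loop
   vertex 4.8 1.4 0.9
   vertex 0.3 5.9 1.4
   vertex 5.1 3.2 2.4
  endloop
 endfacet
 facet normal -0.326 -0.224 -0.919
  outer loop
   vertex 4.8 1.4 0.9
   vertex 3.3 0.3 1.7
   vertex 0.3 5.9 1.4
  endloop
 endfacet
 facet normal -0.669 -0.738 -0.093
  outer loop
   vertex 2.0 1.0 5.5
   vertex 3.3 0.3 1.7
   vertex 3.2 0.0 4.8
  endloop
 endfacet
 facet normal -0.726 -0.676 -0.124
  outer loop
   vertex 2.0 1.0 5.5
   vertex 1.0 2.0 5.9
   vertex 3.3 0.3 1.7
  endloop
 endfacet
 facet normal 0.469 -0.054 0.882
  outer loop
   vertex 2.0 1.0 5.5
   vertex 3.2 0.0 4.8
   vertex 1.7 4.9 5.9
  endloop
 endfacet
 facet normal 0.306 -0.074 0.949
  outer loop
   vertex 2.0 1.0 5.5
   vertex 1.7 4.9 5.9
   vertex 1.0 2.0 5.9
  endloop
 endfacet
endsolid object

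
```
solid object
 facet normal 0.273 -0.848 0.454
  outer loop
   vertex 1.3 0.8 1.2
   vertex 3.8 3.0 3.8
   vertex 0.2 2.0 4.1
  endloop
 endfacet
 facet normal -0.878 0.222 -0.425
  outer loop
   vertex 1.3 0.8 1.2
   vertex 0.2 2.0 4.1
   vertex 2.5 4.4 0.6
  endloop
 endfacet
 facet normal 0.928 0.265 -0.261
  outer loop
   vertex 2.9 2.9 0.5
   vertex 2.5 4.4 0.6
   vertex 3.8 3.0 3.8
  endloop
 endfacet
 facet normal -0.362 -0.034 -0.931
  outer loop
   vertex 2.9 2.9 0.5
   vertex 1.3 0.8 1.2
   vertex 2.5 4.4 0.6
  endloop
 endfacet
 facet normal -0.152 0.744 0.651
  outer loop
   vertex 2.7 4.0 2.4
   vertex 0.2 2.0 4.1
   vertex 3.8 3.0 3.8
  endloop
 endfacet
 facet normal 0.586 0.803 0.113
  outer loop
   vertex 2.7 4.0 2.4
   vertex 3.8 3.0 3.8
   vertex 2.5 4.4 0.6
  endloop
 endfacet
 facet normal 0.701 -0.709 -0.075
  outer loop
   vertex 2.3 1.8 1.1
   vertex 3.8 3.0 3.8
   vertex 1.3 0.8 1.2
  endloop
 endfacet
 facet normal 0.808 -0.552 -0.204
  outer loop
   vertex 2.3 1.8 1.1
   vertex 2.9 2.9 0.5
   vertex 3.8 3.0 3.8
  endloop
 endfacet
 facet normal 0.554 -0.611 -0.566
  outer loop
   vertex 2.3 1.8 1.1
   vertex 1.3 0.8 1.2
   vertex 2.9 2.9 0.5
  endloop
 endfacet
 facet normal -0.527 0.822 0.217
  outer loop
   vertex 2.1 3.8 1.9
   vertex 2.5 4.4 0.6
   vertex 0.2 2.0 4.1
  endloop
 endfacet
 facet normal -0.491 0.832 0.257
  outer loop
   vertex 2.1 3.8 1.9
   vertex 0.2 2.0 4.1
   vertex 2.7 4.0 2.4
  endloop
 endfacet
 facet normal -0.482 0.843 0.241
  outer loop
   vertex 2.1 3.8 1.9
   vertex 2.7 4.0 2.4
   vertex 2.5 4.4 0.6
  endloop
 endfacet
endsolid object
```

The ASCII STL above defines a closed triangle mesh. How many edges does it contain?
18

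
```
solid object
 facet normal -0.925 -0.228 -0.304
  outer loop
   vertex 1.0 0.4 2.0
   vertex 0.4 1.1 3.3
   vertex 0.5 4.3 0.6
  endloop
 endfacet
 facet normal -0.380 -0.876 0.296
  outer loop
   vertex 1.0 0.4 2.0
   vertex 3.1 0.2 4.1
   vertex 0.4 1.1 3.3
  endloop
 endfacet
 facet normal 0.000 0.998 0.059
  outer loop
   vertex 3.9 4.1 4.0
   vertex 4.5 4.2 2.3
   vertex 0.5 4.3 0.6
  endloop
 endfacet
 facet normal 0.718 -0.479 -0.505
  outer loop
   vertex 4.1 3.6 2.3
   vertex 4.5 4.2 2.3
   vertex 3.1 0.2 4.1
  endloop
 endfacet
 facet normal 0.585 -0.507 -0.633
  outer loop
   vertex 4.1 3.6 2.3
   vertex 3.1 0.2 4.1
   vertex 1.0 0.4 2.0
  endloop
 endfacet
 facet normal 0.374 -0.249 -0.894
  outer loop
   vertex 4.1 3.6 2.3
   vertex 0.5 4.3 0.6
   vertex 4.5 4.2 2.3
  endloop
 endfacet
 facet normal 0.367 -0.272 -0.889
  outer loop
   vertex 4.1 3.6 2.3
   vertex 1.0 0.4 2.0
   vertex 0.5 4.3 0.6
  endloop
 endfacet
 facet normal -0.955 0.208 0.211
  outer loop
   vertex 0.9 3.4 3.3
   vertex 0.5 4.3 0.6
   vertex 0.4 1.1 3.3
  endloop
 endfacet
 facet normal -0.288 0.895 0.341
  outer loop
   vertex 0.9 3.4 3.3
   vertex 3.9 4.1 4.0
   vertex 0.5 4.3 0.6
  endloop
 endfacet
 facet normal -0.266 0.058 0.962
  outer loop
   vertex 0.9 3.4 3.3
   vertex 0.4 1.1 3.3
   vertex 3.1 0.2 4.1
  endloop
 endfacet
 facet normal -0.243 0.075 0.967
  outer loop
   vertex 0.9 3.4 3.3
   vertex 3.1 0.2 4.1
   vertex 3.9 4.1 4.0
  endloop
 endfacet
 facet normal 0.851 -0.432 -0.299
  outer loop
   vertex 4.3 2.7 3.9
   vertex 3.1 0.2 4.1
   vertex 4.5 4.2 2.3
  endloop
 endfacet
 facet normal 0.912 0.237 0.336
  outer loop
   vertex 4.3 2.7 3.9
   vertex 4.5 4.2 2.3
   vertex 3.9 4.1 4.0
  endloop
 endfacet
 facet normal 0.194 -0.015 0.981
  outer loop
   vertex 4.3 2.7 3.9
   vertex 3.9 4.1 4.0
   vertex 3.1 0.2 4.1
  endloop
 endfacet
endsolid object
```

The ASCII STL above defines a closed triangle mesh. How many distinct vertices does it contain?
9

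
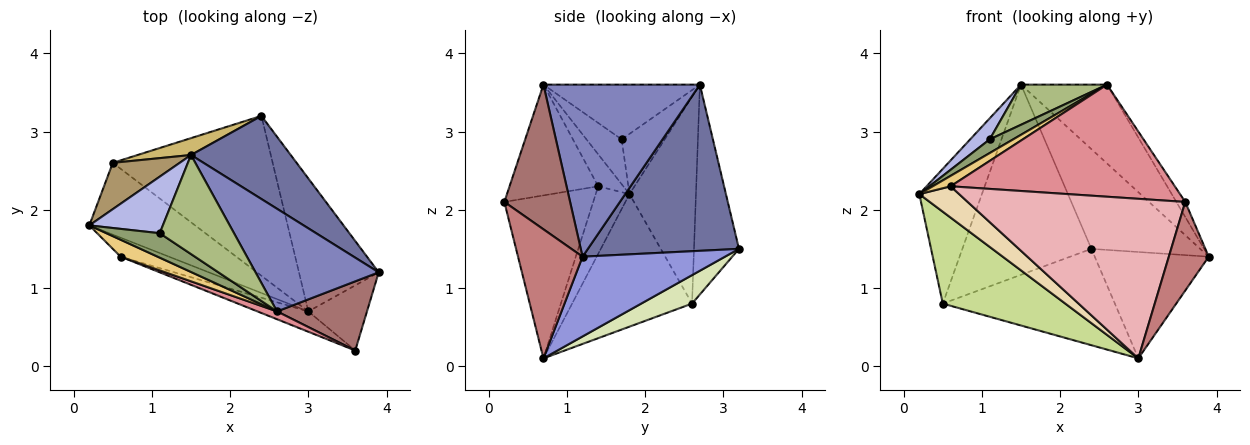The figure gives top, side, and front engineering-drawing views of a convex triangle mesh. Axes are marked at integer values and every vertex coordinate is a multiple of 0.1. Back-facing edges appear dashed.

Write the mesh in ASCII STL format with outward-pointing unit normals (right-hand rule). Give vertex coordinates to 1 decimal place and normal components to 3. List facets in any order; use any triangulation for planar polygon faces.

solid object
 facet normal 0.730 0.525 0.438
  outer loop
   vertex 1.5 2.7 3.6
   vertex 3.9 1.2 1.4
   vertex 2.4 3.2 1.5
  endloop
 endfacet
 facet normal 0.742 0.408 0.531
  outer loop
   vertex 2.6 0.7 3.6
   vertex 3.9 1.2 1.4
   vertex 1.5 2.7 3.6
  endloop
 endfacet
 facet normal 0.615 0.492 -0.615
  outer loop
   vertex 3.0 0.7 0.1
   vertex 2.4 3.2 1.5
   vertex 3.9 1.2 1.4
  endloop
 endfacet
 facet normal -0.609 -0.277 0.743
  outer loop
   vertex 1.1 1.7 2.9
   vertex 1.5 2.7 3.6
   vertex 0.2 1.8 2.2
  endloop
 endfacet
 facet normal -0.591 -0.394 0.704
  outer loop
   vertex 1.1 1.7 2.9
   vertex 0.2 1.8 2.2
   vertex 2.6 0.7 3.6
  endloop
 endfacet
 facet normal -0.564 -0.310 0.765
  outer loop
   vertex 1.1 1.7 2.9
   vertex 2.6 0.7 3.6
   vertex 1.5 2.7 3.6
  endloop
 endfacet
 facet normal -0.611 -0.624 -0.487
  outer loop
   vertex 0.5 2.6 0.8
   vertex 3.0 0.7 0.1
   vertex 0.2 1.8 2.2
  endloop
 endfacet
 facet normal 0.151 0.510 -0.847
  outer loop
   vertex 0.5 2.6 0.8
   vertex 2.4 3.2 1.5
   vertex 3.0 0.7 0.1
  endloop
 endfacet
 facet normal -0.709 0.667 0.229
  outer loop
   vertex 0.5 2.6 0.8
   vertex 0.2 1.8 2.2
   vertex 1.5 2.7 3.6
  endloop
 endfacet
 facet normal -0.328 0.941 0.084
  outer loop
   vertex 0.5 2.6 0.8
   vertex 1.5 2.7 3.6
   vertex 2.4 3.2 1.5
  endloop
 endfacet
 facet normal -0.593 -0.422 0.686
  outer loop
   vertex 0.6 1.4 2.3
   vertex 2.6 0.7 3.6
   vertex 0.2 1.8 2.2
  endloop
 endfacet
 facet normal -0.587 -0.692 -0.420
  outer loop
   vertex 0.6 1.4 2.3
   vertex 0.2 1.8 2.2
   vertex 3.0 0.7 0.1
  endloop
 endfacet
 facet normal 0.844 0.114 0.524
  outer loop
   vertex 3.6 0.2 2.1
   vertex 3.9 1.2 1.4
   vertex 2.6 0.7 3.6
  endloop
 endfacet
 facet normal 0.793 -0.490 -0.361
  outer loop
   vertex 3.6 0.2 2.1
   vertex 3.0 0.7 0.1
   vertex 3.9 1.2 1.4
  endloop
 endfacet
 facet normal -0.367 -0.928 0.065
  outer loop
   vertex 3.6 0.2 2.1
   vertex 2.6 0.7 3.6
   vertex 0.6 1.4 2.3
  endloop
 endfacet
 facet normal -0.376 -0.919 -0.117
  outer loop
   vertex 3.6 0.2 2.1
   vertex 0.6 1.4 2.3
   vertex 3.0 0.7 0.1
  endloop
 endfacet
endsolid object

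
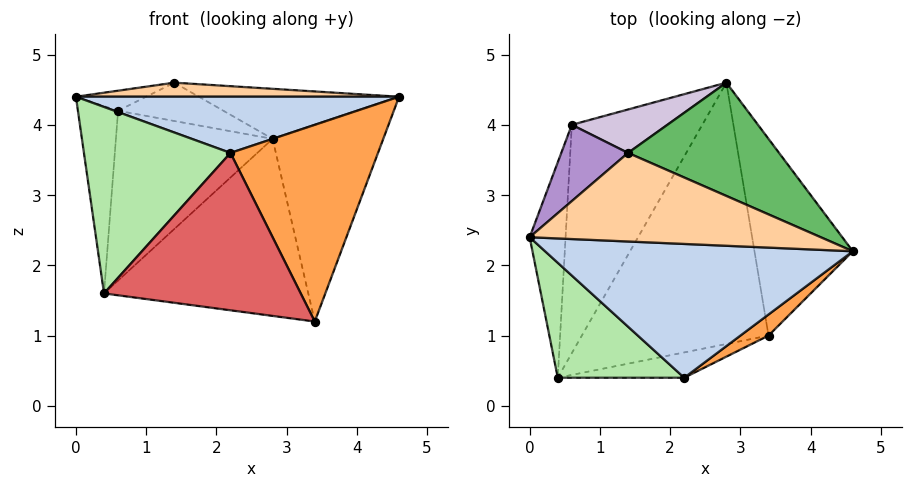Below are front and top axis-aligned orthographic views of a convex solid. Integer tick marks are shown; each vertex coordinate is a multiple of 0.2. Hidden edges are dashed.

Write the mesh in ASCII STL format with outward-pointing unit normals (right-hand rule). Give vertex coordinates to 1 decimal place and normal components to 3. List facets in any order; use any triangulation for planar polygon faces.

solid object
 facet normal 0.762 0.457 -0.457
  outer loop
   vertex 3.4 1.0 1.2
   vertex 2.8 4.6 3.8
   vertex 4.6 2.2 4.4
  endloop
 endfacet
 facet normal -0.017 -0.387 0.922
  outer loop
   vertex 2.2 0.4 3.6
   vertex 4.6 2.2 4.4
   vertex 0.0 2.4 4.4
  endloop
 endfacet
 facet normal 0.579 -0.811 0.087
  outer loop
   vertex 2.2 0.4 3.6
   vertex 3.4 1.0 1.2
   vertex 4.6 2.2 4.4
  endloop
 endfacet
 facet normal -0.007 -0.157 0.988
  outer loop
   vertex 1.4 3.6 4.6
   vertex 0.0 2.4 4.4
   vertex 4.6 2.2 4.4
  endloop
 endfacet
 facet normal 0.228 0.394 0.891
  outer loop
   vertex 1.4 3.6 4.6
   vertex 4.6 2.2 4.4
   vertex 2.8 4.6 3.8
  endloop
 endfacet
 facet normal -0.504 -0.735 0.453
  outer loop
   vertex 0.4 0.4 1.6
   vertex 2.2 0.4 3.6
   vertex 0.0 2.4 4.4
  endloop
 endfacet
 facet normal 0.174 -0.972 -0.156
  outer loop
   vertex 0.4 0.4 1.6
   vertex 3.4 1.0 1.2
   vertex 2.2 0.4 3.6
  endloop
 endfacet
 facet normal -0.217 0.547 -0.808
  outer loop
   vertex 0.4 0.4 1.6
   vertex 2.8 4.6 3.8
   vertex 3.4 1.0 1.2
  endloop
 endfacet
 facet normal -0.336 0.240 0.911
  outer loop
   vertex 0.6 4.0 4.2
   vertex 0.0 2.4 4.4
   vertex 1.4 3.6 4.6
  endloop
 endfacet
 facet normal -0.044 0.661 0.749
  outer loop
   vertex 0.6 4.0 4.2
   vertex 1.4 3.6 4.6
   vertex 2.8 4.6 3.8
  endloop
 endfacet
 facet normal -0.895 0.293 -0.337
  outer loop
   vertex 0.6 4.0 4.2
   vertex 0.4 0.4 1.6
   vertex 0.0 2.4 4.4
  endloop
 endfacet
 facet normal -0.295 0.570 -0.767
  outer loop
   vertex 0.6 4.0 4.2
   vertex 2.8 4.6 3.8
   vertex 0.4 0.4 1.6
  endloop
 endfacet
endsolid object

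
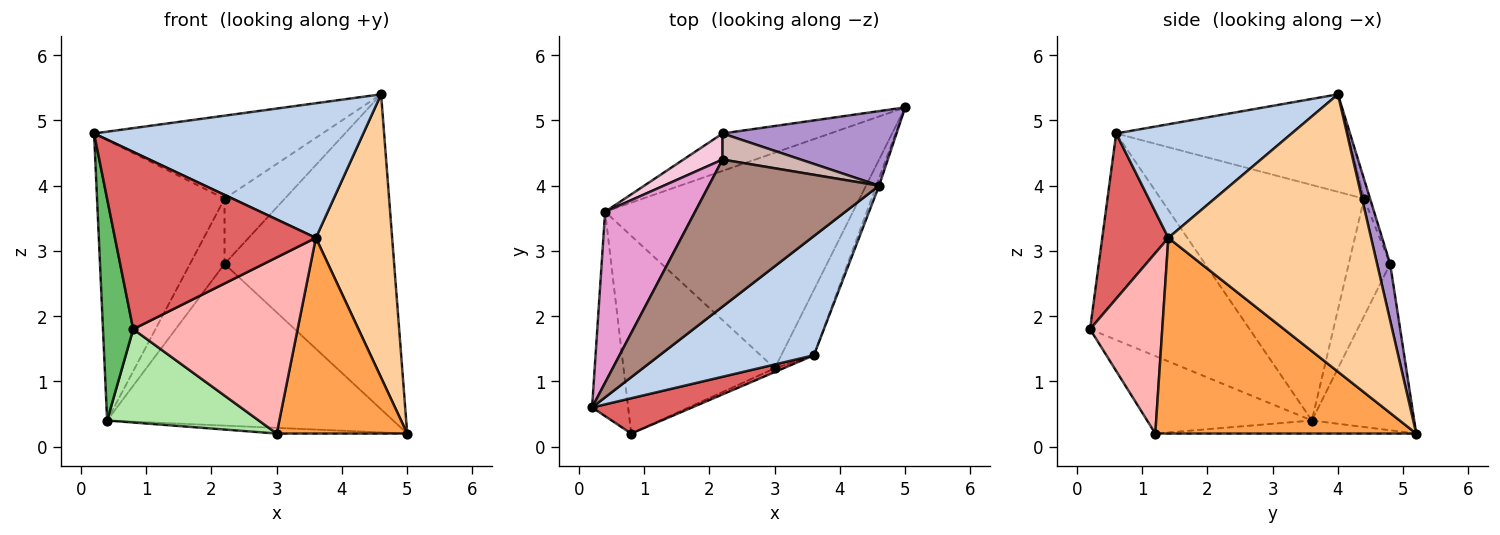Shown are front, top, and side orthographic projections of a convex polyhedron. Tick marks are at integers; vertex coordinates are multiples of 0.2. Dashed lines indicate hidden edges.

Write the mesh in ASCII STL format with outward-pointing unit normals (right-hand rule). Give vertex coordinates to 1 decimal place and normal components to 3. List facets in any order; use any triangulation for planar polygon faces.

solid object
 facet normal -0.053 0.026 -0.998
  outer loop
   vertex 0.4 3.6 0.4
   vertex 5.0 5.2 0.2
   vertex 3.0 1.2 0.2
  endloop
 endfacet
 facet normal 0.439 -0.673 0.596
  outer loop
   vertex 3.6 1.4 3.2
   vertex 4.6 4.0 5.4
   vertex 0.2 0.6 4.8
  endloop
 endfacet
 facet normal 0.885 -0.442 -0.147
  outer loop
   vertex 3.6 1.4 3.2
   vertex 3.0 1.2 0.2
   vertex 5.0 5.2 0.2
  endloop
 endfacet
 facet normal 0.936 -0.352 -0.009
  outer loop
   vertex 3.6 1.4 3.2
   vertex 5.0 5.2 0.2
   vertex 4.6 4.0 5.4
  endloop
 endfacet
 facet normal -0.968 -0.184 -0.169
  outer loop
   vertex 0.8 0.2 1.8
   vertex 0.2 0.6 4.8
   vertex 0.4 3.6 0.4
  endloop
 endfacet
 facet normal -0.421 -0.387 -0.820
  outer loop
   vertex 0.8 0.2 1.8
   vertex 0.4 3.6 0.4
   vertex 3.0 1.2 0.2
  endloop
 endfacet
 facet normal 0.307 -0.933 0.186
  outer loop
   vertex 0.8 0.2 1.8
   vertex 3.6 1.4 3.2
   vertex 0.2 0.6 4.8
  endloop
 endfacet
 facet normal 0.402 -0.915 -0.019
  outer loop
   vertex 0.8 0.2 1.8
   vertex 3.0 1.2 0.2
   vertex 3.6 1.4 3.2
  endloop
 endfacet
 facet normal 0.075 0.970 0.230
  outer loop
   vertex 2.2 4.8 2.8
   vertex 4.6 4.0 5.4
   vertex 5.0 5.2 0.2
  endloop
 endfacet
 facet normal -0.329 0.920 -0.213
  outer loop
   vertex 2.2 4.8 2.8
   vertex 5.0 5.2 0.2
   vertex 0.4 3.6 0.4
  endloop
 endfacet
 facet normal -0.446 0.440 0.779
  outer loop
   vertex 2.2 4.4 3.8
   vertex 0.2 0.6 4.8
   vertex 4.6 4.0 5.4
  endloop
 endfacet
 facet normal -0.092 0.925 0.370
  outer loop
   vertex 2.2 4.4 3.8
   vertex 4.6 4.0 5.4
   vertex 2.2 4.8 2.8
  endloop
 endfacet
 facet normal -0.806 0.505 0.308
  outer loop
   vertex 2.2 4.4 3.8
   vertex 0.4 3.6 0.4
   vertex 0.2 0.6 4.8
  endloop
 endfacet
 facet normal -0.744 0.620 0.248
  outer loop
   vertex 2.2 4.4 3.8
   vertex 2.2 4.8 2.8
   vertex 0.4 3.6 0.4
  endloop
 endfacet
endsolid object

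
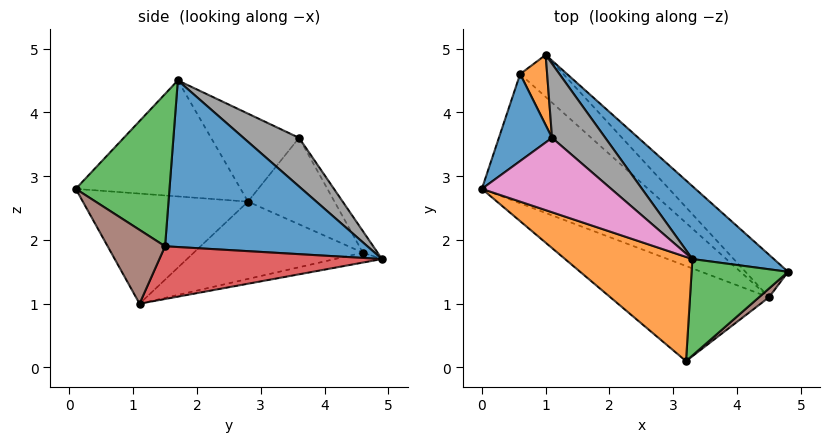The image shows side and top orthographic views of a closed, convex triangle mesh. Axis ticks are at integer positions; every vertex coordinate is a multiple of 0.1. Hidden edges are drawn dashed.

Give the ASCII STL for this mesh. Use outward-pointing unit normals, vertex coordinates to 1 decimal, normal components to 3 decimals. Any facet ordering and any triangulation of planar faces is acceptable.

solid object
 facet normal 0.626 0.717 0.306
  outer loop
   vertex 3.3 1.7 4.5
   vertex 4.8 1.5 1.9
   vertex 1.0 4.9 1.7
  endloop
 endfacet
 facet normal -0.540 -0.597 0.593
  outer loop
   vertex 3.2 0.1 2.8
   vertex 3.3 1.7 4.5
   vertex 0.0 2.8 2.6
  endloop
 endfacet
 facet normal 0.718 -0.528 0.455
  outer loop
   vertex 3.2 0.1 2.8
   vertex 4.8 1.5 1.9
   vertex 3.3 1.7 4.5
  endloop
 endfacet
 facet normal 0.598 0.640 -0.483
  outer loop
   vertex 4.5 1.1 1.0
   vertex 1.0 4.9 1.7
   vertex 4.8 1.5 1.9
  endloop
 endfacet
 facet normal -0.459 -0.593 -0.661
  outer loop
   vertex 4.5 1.1 1.0
   vertex 3.2 0.1 2.8
   vertex 0.0 2.8 2.6
  endloop
 endfacet
 facet normal 0.685 -0.723 0.093
  outer loop
   vertex 4.5 1.1 1.0
   vertex 4.8 1.5 1.9
   vertex 3.2 0.1 2.8
  endloop
 endfacet
 facet normal -0.545 -0.251 0.800
  outer loop
   vertex 1.1 3.6 3.6
   vertex 0.0 2.8 2.6
   vertex 3.3 1.7 4.5
  endloop
 endfacet
 facet normal 0.447 0.749 0.489
  outer loop
   vertex 1.1 3.6 3.6
   vertex 3.3 1.7 4.5
   vertex 1.0 4.9 1.7
  endloop
 endfacet
 facet normal -0.408 -0.254 -0.877
  outer loop
   vertex 0.6 4.6 1.8
   vertex 4.5 1.1 1.0
   vertex 0.0 2.8 2.6
  endloop
 endfacet
 facet normal -0.224 -0.027 -0.974
  outer loop
   vertex 0.6 4.6 1.8
   vertex 1.0 4.9 1.7
   vertex 4.5 1.1 1.0
  endloop
 endfacet
 facet normal -0.757 0.459 0.465
  outer loop
   vertex 0.6 4.6 1.8
   vertex 0.0 2.8 2.6
   vertex 1.1 3.6 3.6
  endloop
 endfacet
 facet normal -0.422 0.738 0.527
  outer loop
   vertex 0.6 4.6 1.8
   vertex 1.1 3.6 3.6
   vertex 1.0 4.9 1.7
  endloop
 endfacet
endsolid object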